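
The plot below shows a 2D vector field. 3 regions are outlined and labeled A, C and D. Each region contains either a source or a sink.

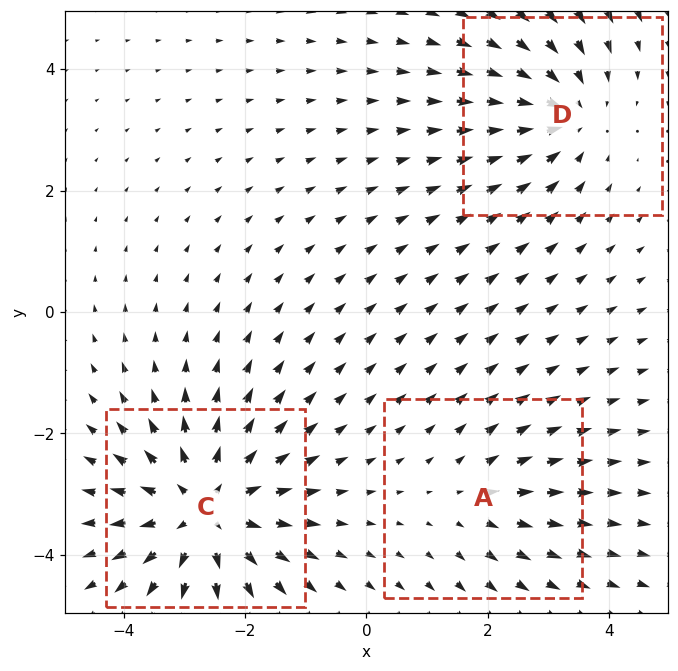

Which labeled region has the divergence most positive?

C

Divergence at each region's feature centre — A: about +2, C: about +4, D: about -3. Region C is most positive.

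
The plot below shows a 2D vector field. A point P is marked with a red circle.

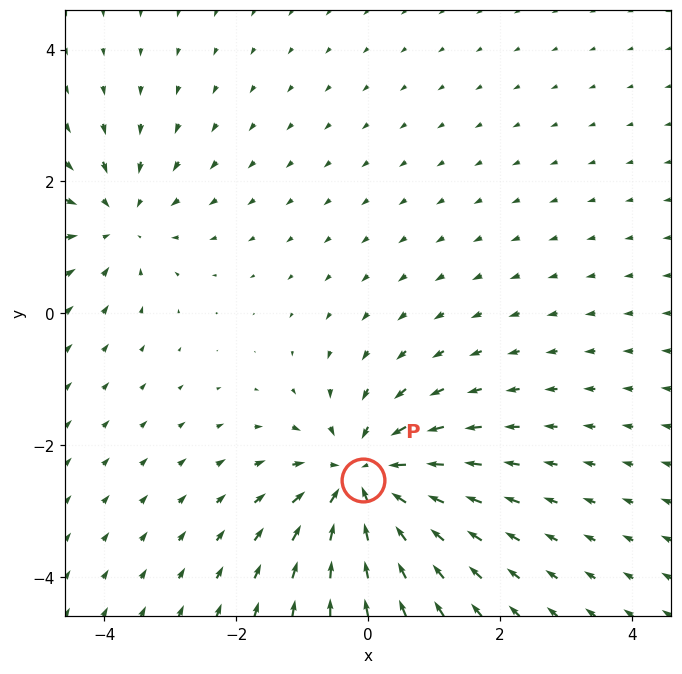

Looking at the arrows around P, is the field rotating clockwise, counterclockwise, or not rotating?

Near P at (-0.1, -2.5) the arrows show no circulation. The curl there is ≈0.

not rotating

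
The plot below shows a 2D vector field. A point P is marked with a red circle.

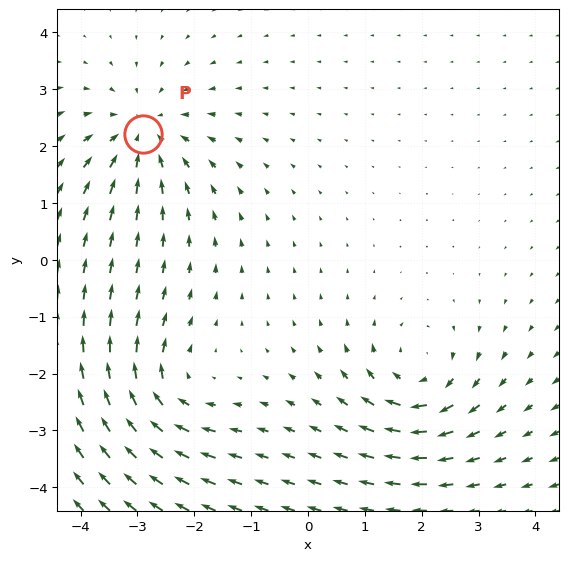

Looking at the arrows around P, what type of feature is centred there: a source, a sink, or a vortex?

sink

At P (-2.9, 2.2) the arrows converge inward. Divergence about -4, curl ≈0 — negative divergence with near-zero curl is a sink.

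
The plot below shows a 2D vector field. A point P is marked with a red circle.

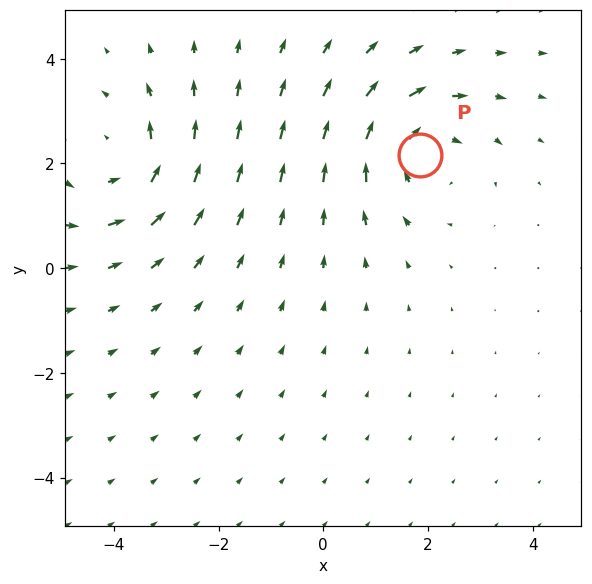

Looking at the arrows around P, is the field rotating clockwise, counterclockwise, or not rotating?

Near P at (1.9, 2.2) the arrows circulate clockwise. The curl (z-component) there is about -3; negative curl means clockwise rotation.

clockwise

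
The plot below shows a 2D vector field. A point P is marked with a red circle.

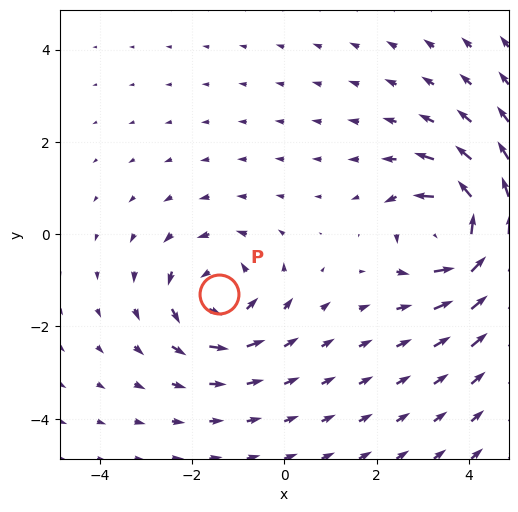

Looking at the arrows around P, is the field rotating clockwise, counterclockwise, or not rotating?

counterclockwise

Near P at (-1.4, -1.3) the arrows circulate counterclockwise. The curl (z-component) there is about +3; positive curl means counterclockwise rotation.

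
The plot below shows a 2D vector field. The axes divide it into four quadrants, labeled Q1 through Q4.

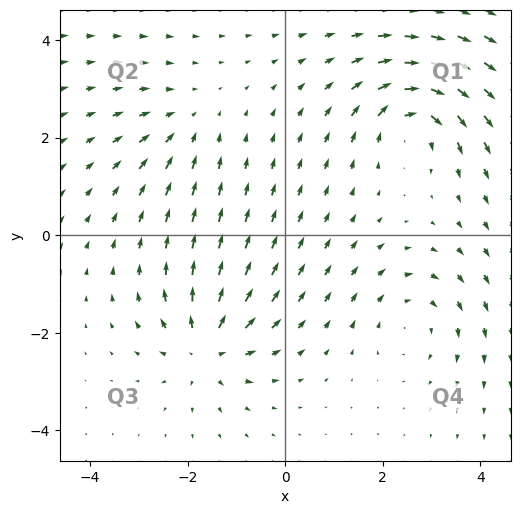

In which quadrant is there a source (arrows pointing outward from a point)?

The source sits at approximately (-1.6, -2.3), which lies in quadrant Q3. The divergence there is about +4, positive as expected for a source.

Q3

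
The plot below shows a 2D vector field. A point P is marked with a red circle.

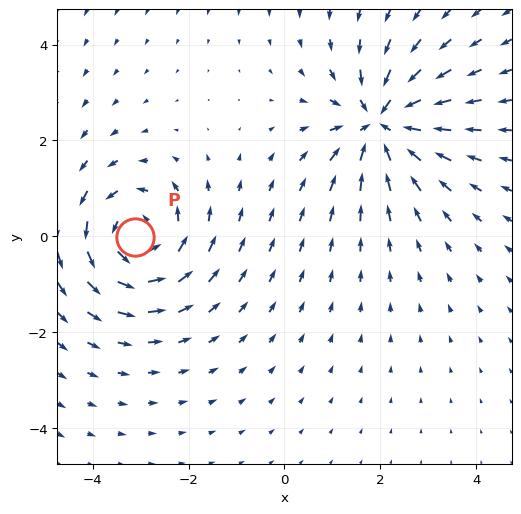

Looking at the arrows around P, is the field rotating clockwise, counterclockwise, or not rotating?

Near P at (-3.1, -0.0) the arrows circulate counterclockwise. The curl (z-component) there is about +4; positive curl means counterclockwise rotation.

counterclockwise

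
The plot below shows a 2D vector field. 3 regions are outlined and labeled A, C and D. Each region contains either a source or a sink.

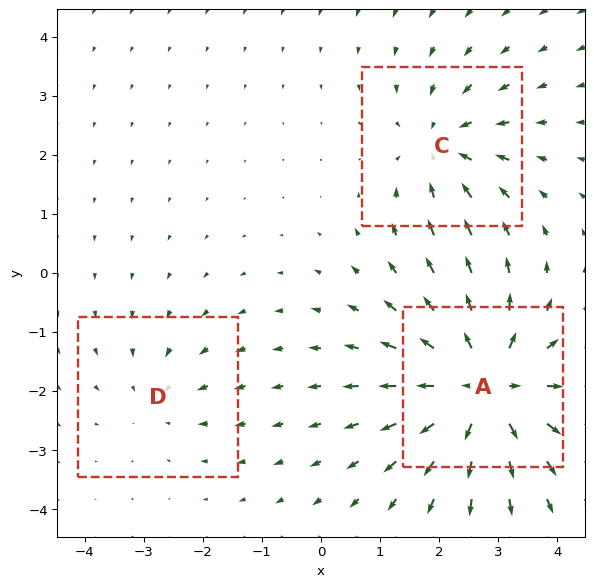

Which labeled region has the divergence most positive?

A

Divergence at each region's feature centre — A: about +5, C: about -3, D: about -2. Region A is most positive.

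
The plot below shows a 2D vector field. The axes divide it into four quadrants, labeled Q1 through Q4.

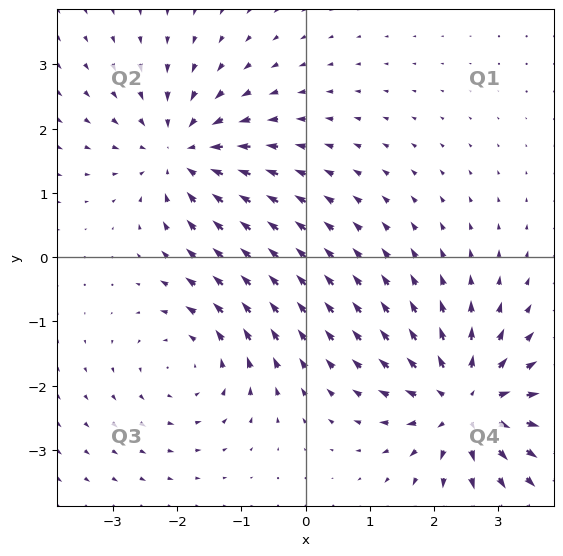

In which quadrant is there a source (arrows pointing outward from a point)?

The source sits at approximately (2.5, -2.3), which lies in quadrant Q4. The divergence there is about +6, positive as expected for a source.

Q4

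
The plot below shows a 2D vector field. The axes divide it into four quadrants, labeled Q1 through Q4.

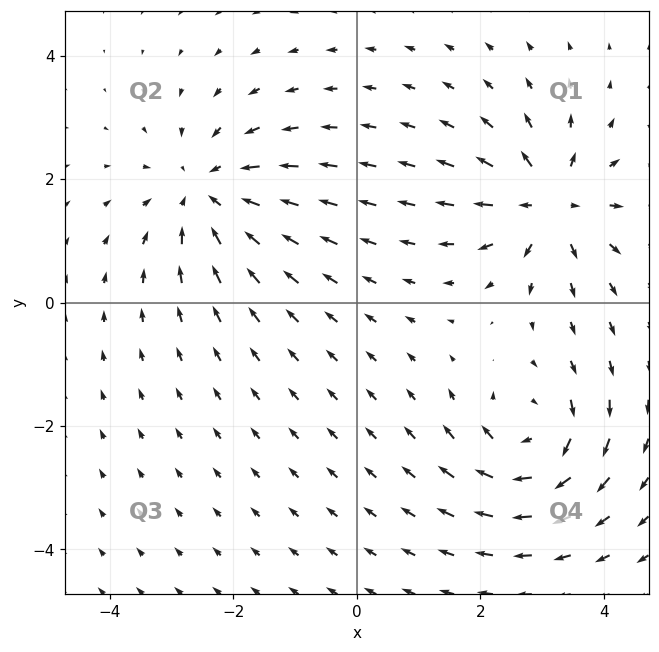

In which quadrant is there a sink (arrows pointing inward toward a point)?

The sink sits at approximately (-2.4, 1.8), which lies in quadrant Q2. The divergence there is about -4, negative as expected for a sink.

Q2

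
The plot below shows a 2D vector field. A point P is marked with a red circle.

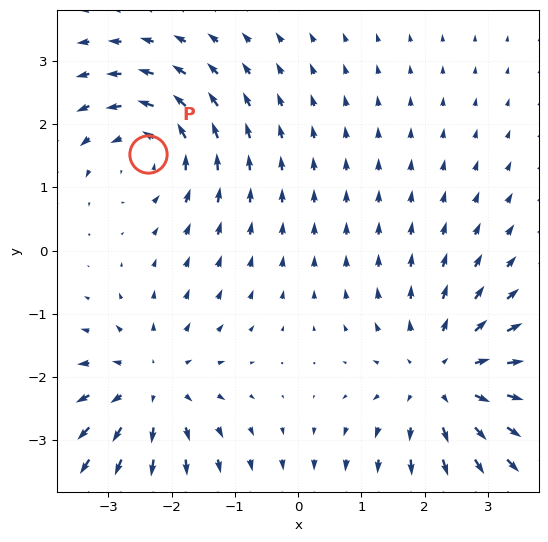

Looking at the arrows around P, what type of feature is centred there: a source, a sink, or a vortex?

At P (-2.4, 1.5) the arrows circulate counterclockwise. Divergence ≈0, curl about +4 — near-zero divergence with nonzero curl is a vortex.

vortex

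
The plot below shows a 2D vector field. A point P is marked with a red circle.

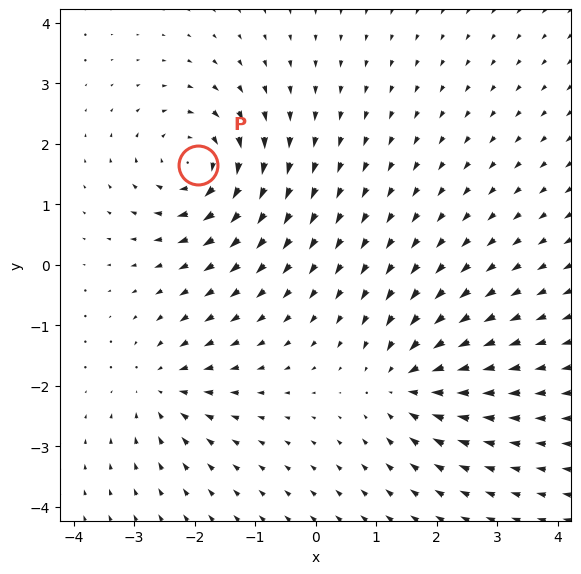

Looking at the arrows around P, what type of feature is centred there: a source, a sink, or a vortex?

vortex

At P (-1.9, 1.7) the arrows circulate clockwise. Divergence ≈0, curl about -5 — near-zero divergence with nonzero curl is a vortex.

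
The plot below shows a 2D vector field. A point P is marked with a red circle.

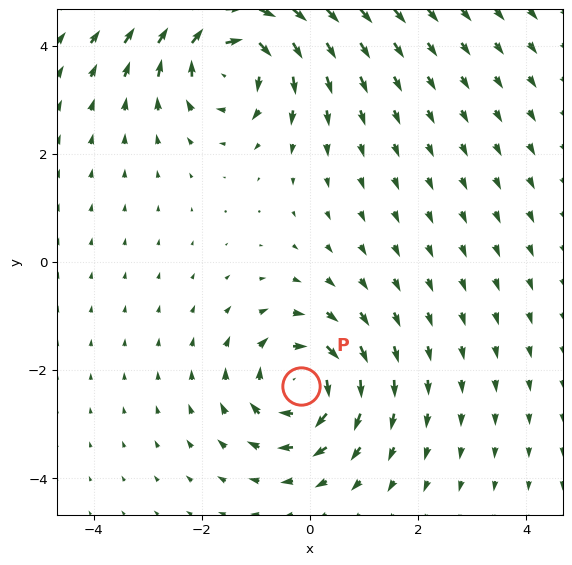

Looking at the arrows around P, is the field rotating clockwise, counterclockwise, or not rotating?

clockwise

Near P at (-0.2, -2.3) the arrows circulate clockwise. The curl (z-component) there is about -5; negative curl means clockwise rotation.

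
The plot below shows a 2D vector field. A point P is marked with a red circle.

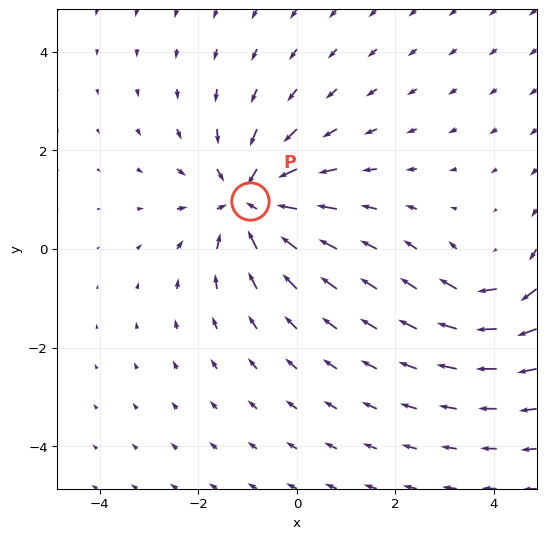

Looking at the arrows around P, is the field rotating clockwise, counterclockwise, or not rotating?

not rotating

Near P at (-1.0, 1.0) the arrows show no circulation. The curl there is ≈0.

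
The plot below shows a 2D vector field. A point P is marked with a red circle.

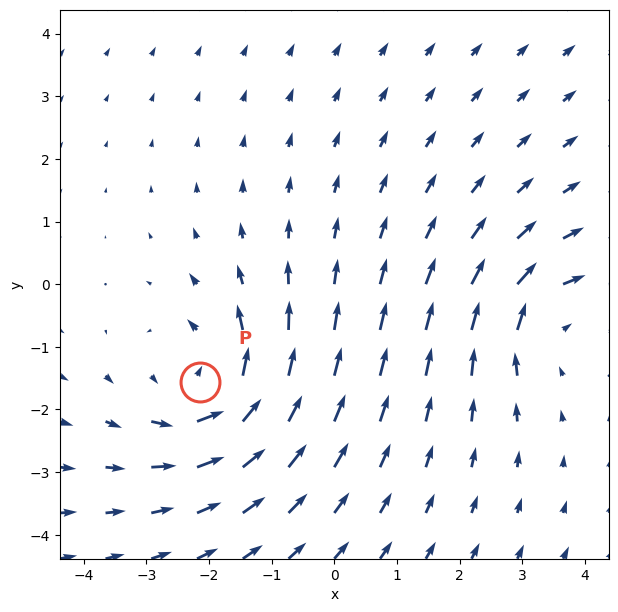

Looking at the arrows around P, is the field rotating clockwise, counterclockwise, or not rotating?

counterclockwise

Near P at (-2.2, -1.6) the arrows circulate counterclockwise. The curl (z-component) there is about +4; positive curl means counterclockwise rotation.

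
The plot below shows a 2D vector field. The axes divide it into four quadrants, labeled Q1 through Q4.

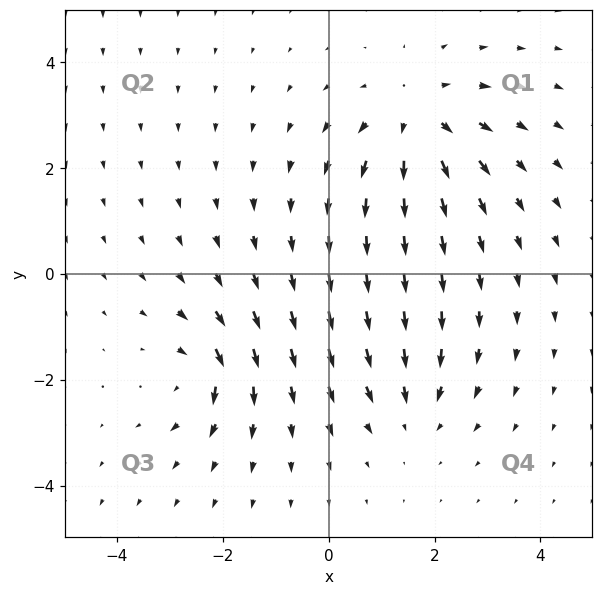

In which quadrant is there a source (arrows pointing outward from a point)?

Q1

The source sits at approximately (1.7, 2.9), which lies in quadrant Q1. The divergence there is about +4, positive as expected for a source.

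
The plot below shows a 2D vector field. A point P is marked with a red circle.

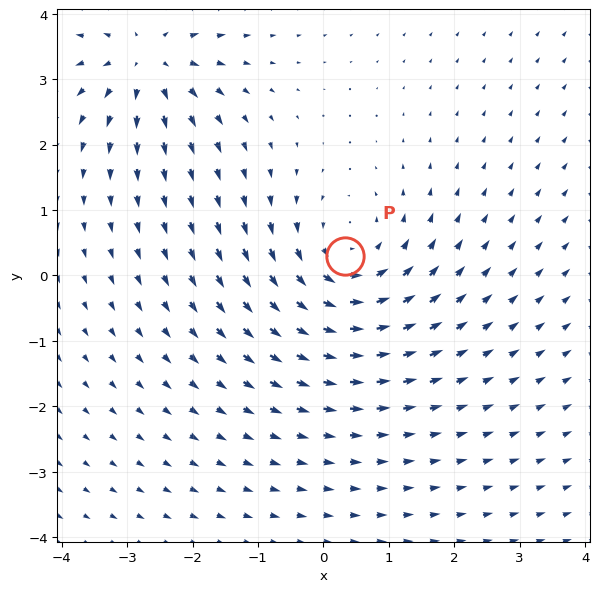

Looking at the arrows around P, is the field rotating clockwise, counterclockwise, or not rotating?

Near P at (0.3, 0.3) the arrows circulate counterclockwise. The curl (z-component) there is about +4; positive curl means counterclockwise rotation.

counterclockwise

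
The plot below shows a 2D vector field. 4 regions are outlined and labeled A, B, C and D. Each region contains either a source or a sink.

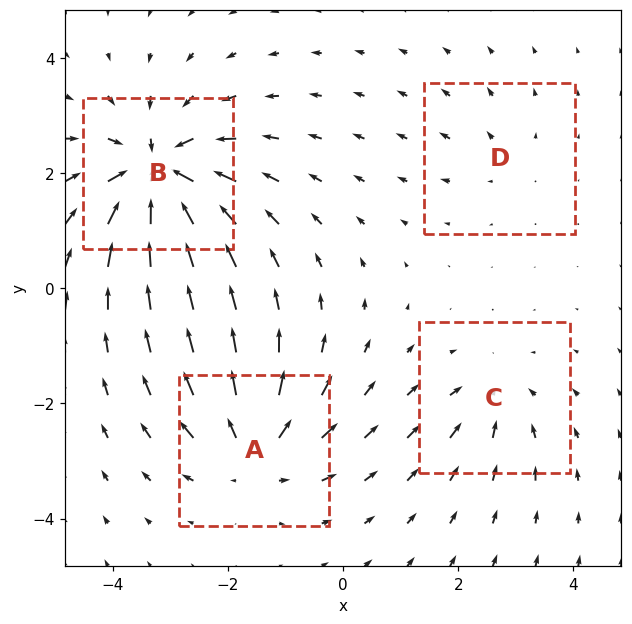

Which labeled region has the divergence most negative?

Divergence at each region's feature centre — A: about +6, B: about -9, C: about -4, D: about +2. Region B is most negative.

B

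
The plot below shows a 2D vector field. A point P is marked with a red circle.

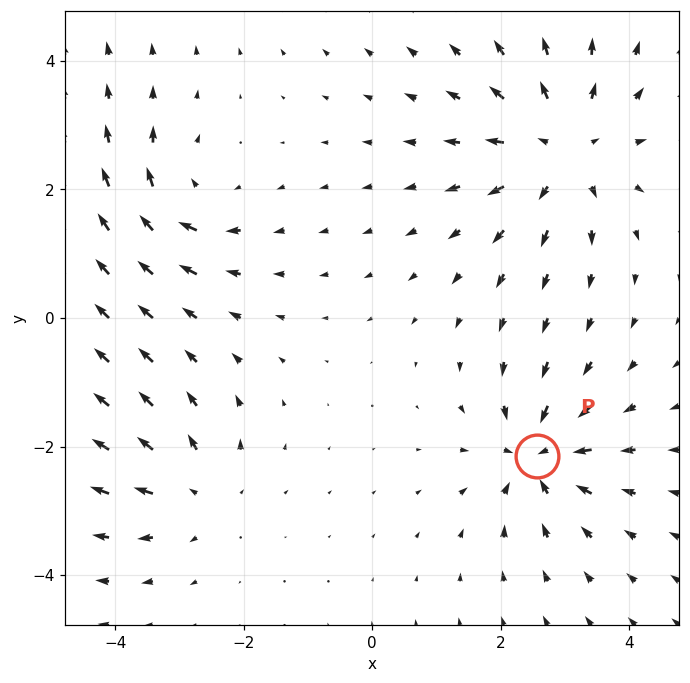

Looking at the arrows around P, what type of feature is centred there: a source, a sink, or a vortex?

At P (2.6, -2.1) the arrows converge inward. Divergence about -5, curl ≈0 — negative divergence with near-zero curl is a sink.

sink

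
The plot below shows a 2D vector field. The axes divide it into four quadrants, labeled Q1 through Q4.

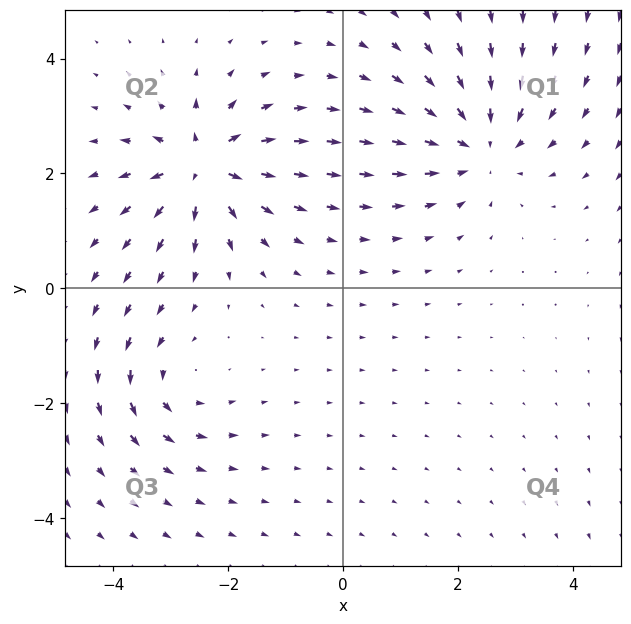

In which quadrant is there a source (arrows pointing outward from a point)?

Q2

The source sits at approximately (-2.4, 2.1), which lies in quadrant Q2. The divergence there is about +5, positive as expected for a source.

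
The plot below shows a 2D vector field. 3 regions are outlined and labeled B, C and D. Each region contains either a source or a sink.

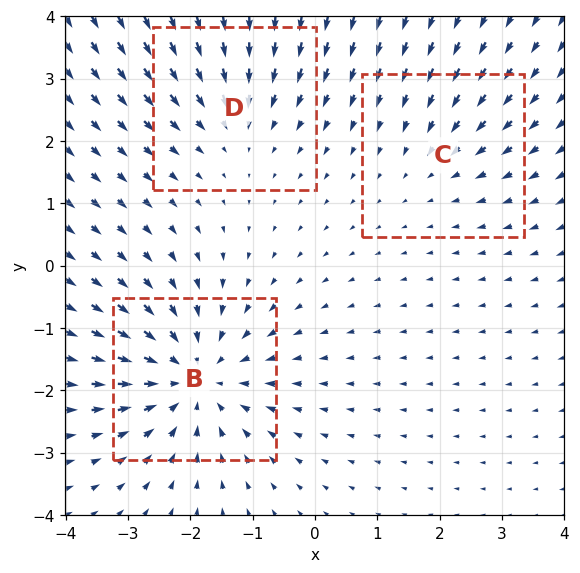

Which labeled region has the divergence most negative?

Divergence at each region's feature centre — B: about -4, C: about -2, D: about -3. Region B is most negative.

B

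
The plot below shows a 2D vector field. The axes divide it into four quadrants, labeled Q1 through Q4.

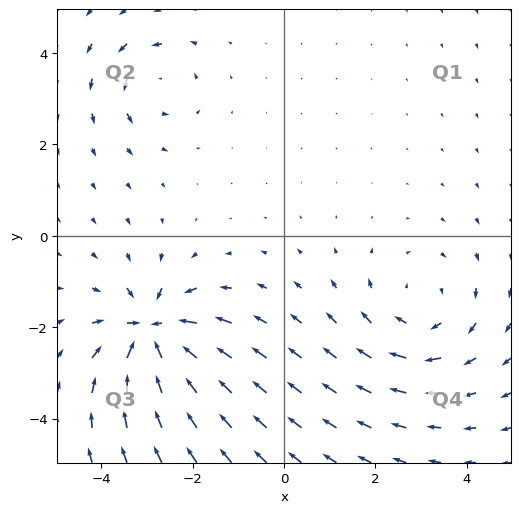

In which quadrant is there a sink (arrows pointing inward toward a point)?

Q3

The sink sits at approximately (-2.9, -2.1), which lies in quadrant Q3. The divergence there is about -6, negative as expected for a sink.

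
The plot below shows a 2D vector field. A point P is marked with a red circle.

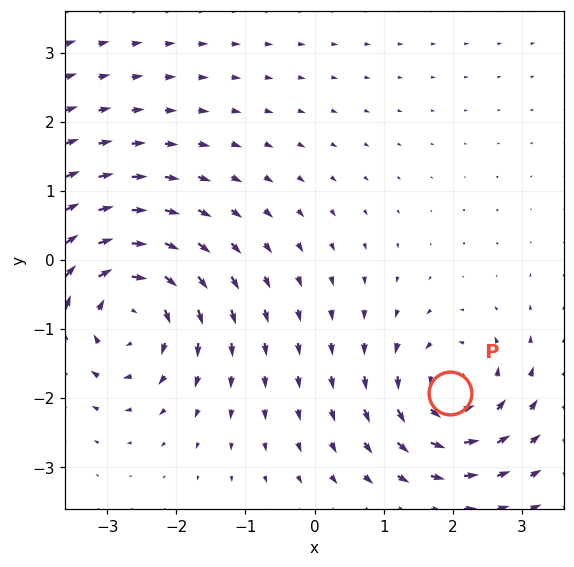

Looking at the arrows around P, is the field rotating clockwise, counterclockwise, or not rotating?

Near P at (2.0, -1.9) the arrows circulate counterclockwise. The curl (z-component) there is about +5; positive curl means counterclockwise rotation.

counterclockwise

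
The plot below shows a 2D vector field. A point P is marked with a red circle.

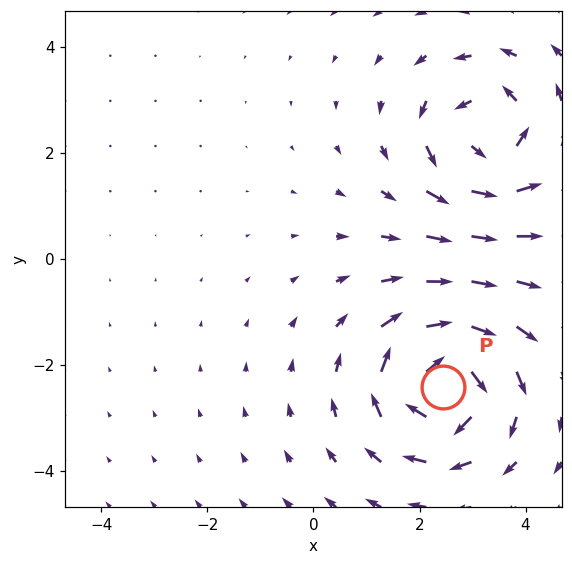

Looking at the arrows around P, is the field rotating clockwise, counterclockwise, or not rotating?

Near P at (2.4, -2.4) the arrows circulate clockwise. The curl (z-component) there is about -5; negative curl means clockwise rotation.

clockwise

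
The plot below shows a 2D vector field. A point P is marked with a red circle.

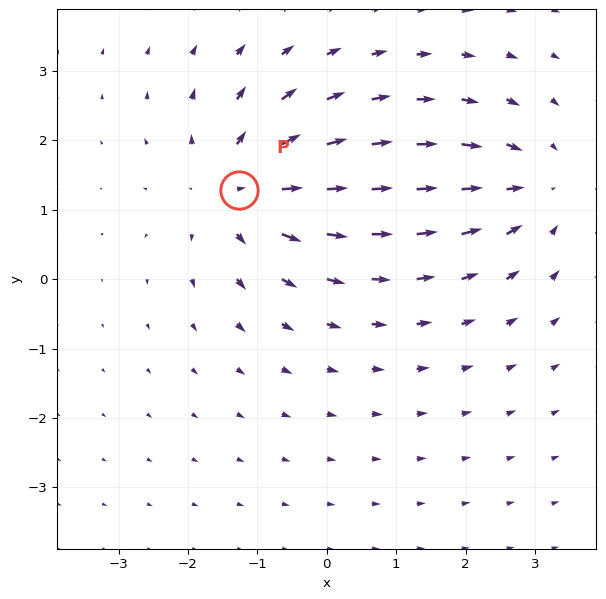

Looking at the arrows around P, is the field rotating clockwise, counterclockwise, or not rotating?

not rotating

Near P at (-1.3, 1.3) the arrows show no circulation. The curl there is ≈0.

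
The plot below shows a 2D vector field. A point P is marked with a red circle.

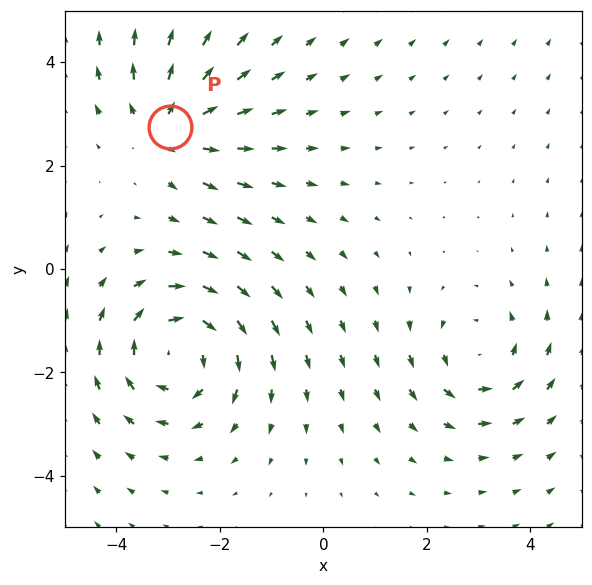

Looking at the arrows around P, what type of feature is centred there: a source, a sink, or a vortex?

At P (-3.0, 2.7) the arrows spread outward. Divergence about +3, curl ≈0 — positive divergence with near-zero curl is a source.

source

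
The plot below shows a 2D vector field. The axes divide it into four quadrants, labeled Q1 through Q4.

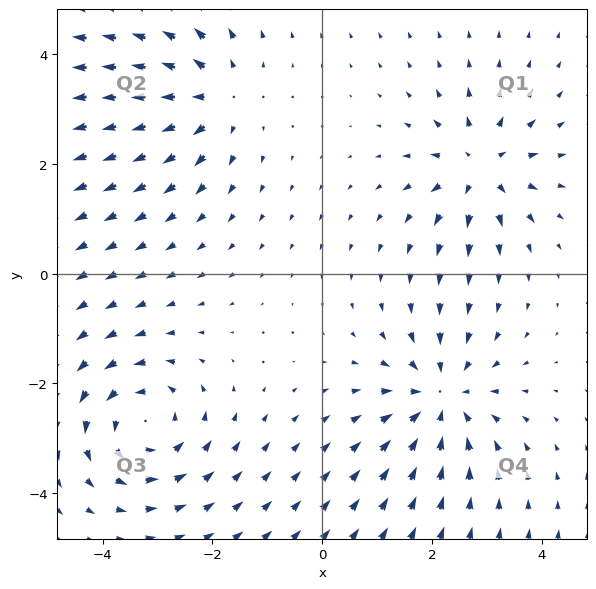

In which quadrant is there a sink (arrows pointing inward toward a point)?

The sink sits at approximately (2.2, -2.3), which lies in quadrant Q4. The divergence there is about -5, negative as expected for a sink.

Q4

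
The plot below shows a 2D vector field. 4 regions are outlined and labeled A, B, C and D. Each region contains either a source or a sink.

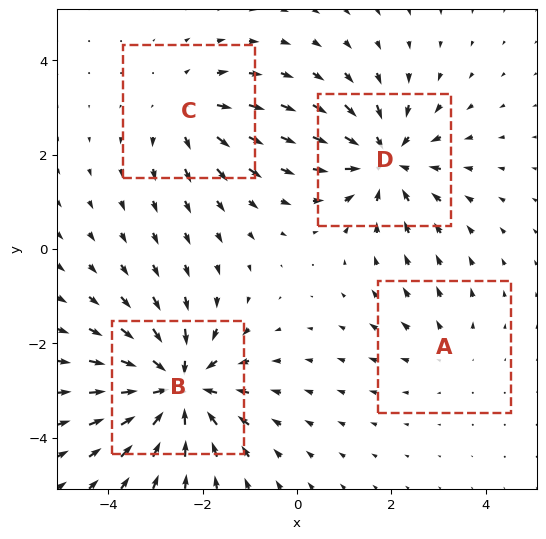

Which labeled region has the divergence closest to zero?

A

Divergence at each region's feature centre — A: about +2, B: about -7, C: about +4, D: about -5. Region A is closest to zero.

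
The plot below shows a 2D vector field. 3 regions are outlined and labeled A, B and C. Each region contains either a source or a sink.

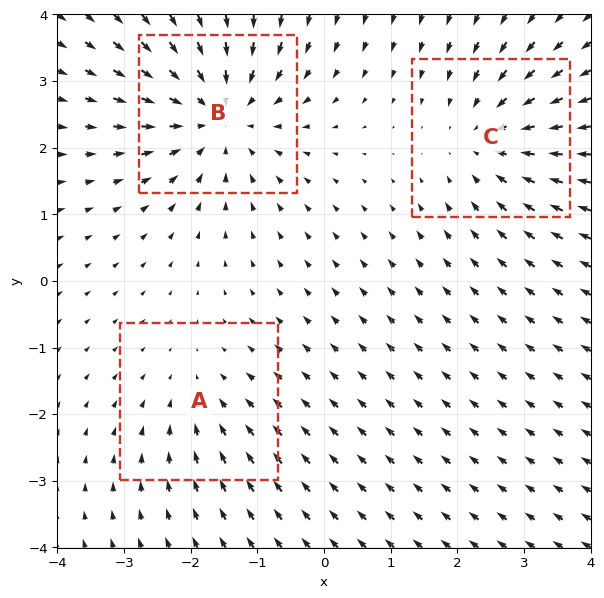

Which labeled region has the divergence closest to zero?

Divergence at each region's feature centre — A: about -2, B: about -4, C: about -3. Region A is closest to zero.

A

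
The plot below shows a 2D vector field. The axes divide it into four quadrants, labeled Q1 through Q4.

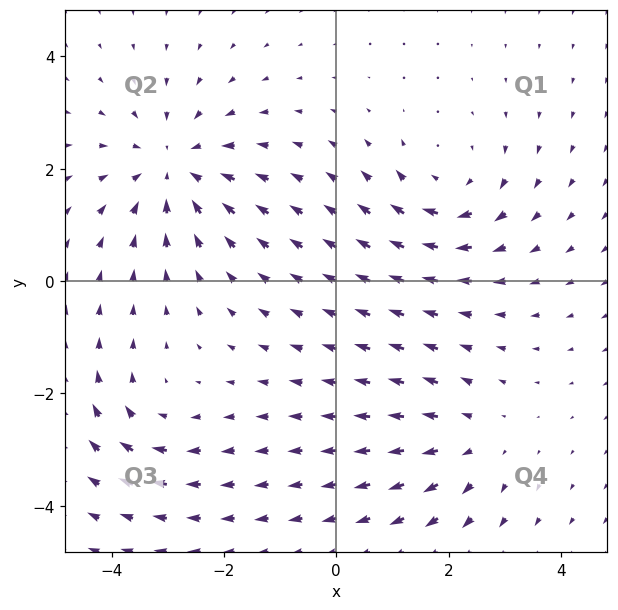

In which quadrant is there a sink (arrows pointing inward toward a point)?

Q2

The sink sits at approximately (-2.9, 2.0), which lies in quadrant Q2. The divergence there is about -4, negative as expected for a sink.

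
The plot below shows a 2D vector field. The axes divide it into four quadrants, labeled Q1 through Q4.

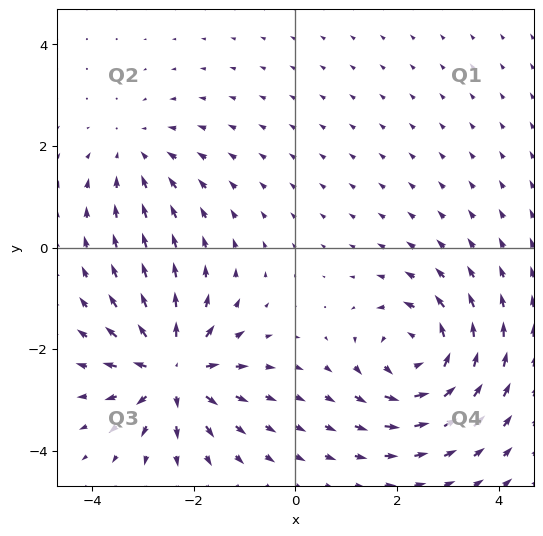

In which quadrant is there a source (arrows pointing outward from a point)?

Q3

The source sits at approximately (-2.4, -2.4), which lies in quadrant Q3. The divergence there is about +7, positive as expected for a source.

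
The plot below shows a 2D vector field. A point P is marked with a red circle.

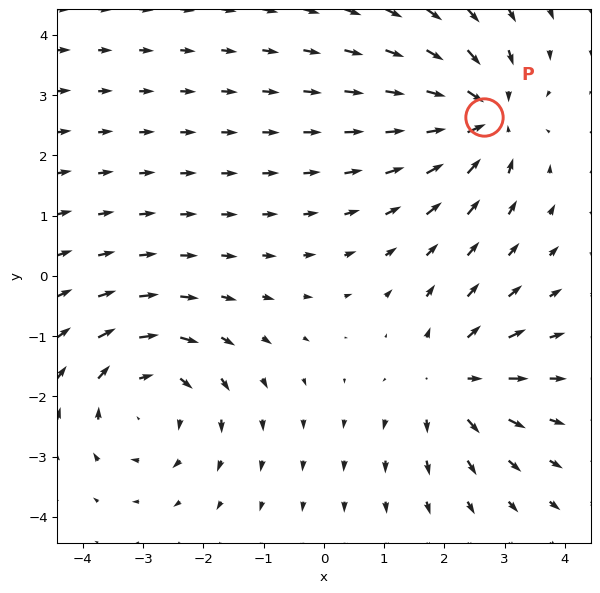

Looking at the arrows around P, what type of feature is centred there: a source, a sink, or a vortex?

sink

At P (2.6, 2.6) the arrows converge inward. Divergence about -6, curl ≈0 — negative divergence with near-zero curl is a sink.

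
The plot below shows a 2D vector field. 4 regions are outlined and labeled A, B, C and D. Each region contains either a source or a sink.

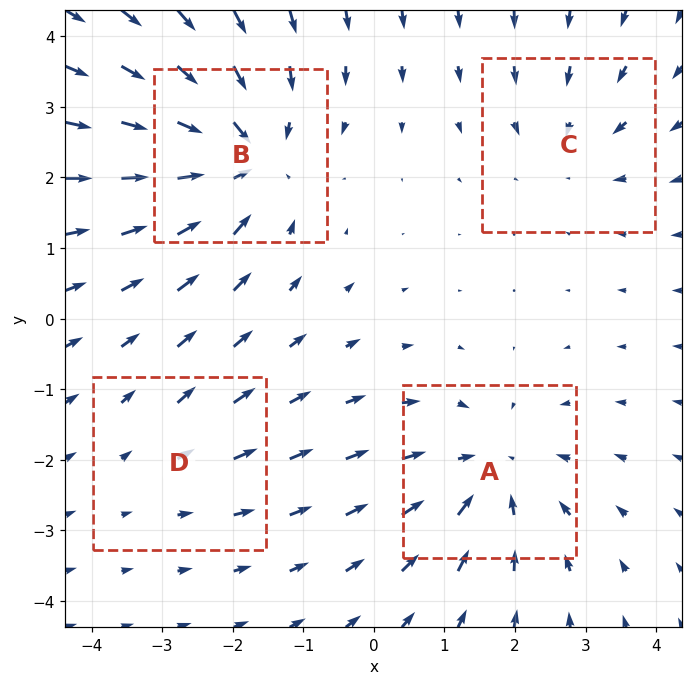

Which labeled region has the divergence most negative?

B

Divergence at each region's feature centre — A: about -4, B: about -6, C: about -3, D: about +2. Region B is most negative.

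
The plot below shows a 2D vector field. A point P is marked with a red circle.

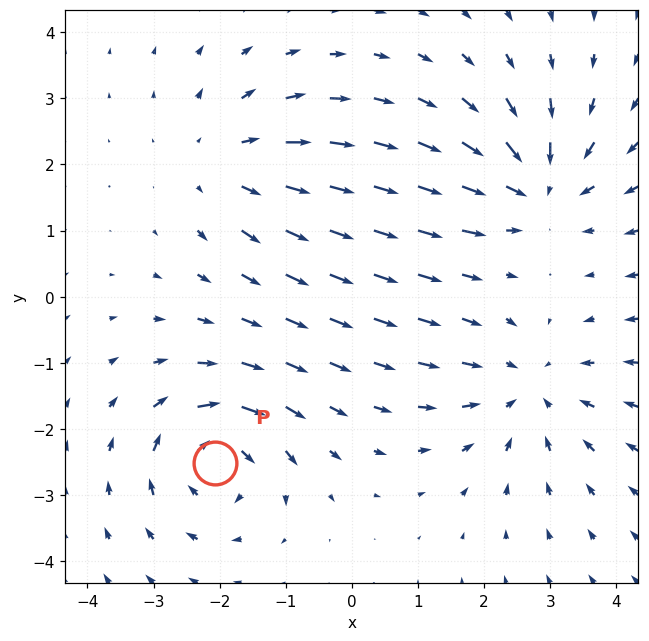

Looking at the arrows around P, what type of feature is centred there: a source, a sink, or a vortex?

At P (-2.1, -2.5) the arrows circulate clockwise. Divergence ≈0, curl about -6 — near-zero divergence with nonzero curl is a vortex.

vortex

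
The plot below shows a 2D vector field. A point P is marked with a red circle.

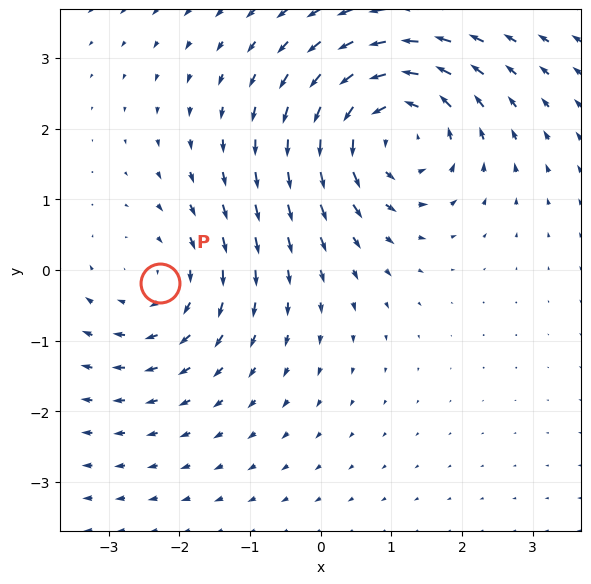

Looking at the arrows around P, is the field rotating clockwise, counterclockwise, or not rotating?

Near P at (-2.3, -0.2) the arrows circulate clockwise. The curl (z-component) there is about -2; negative curl means clockwise rotation.

clockwise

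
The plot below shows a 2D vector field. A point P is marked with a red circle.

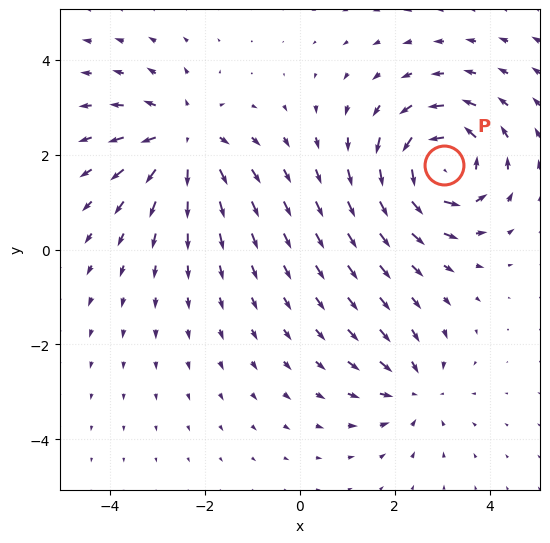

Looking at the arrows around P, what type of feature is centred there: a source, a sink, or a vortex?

vortex

At P (3.0, 1.8) the arrows circulate counterclockwise. Divergence ≈0, curl about +6 — near-zero divergence with nonzero curl is a vortex.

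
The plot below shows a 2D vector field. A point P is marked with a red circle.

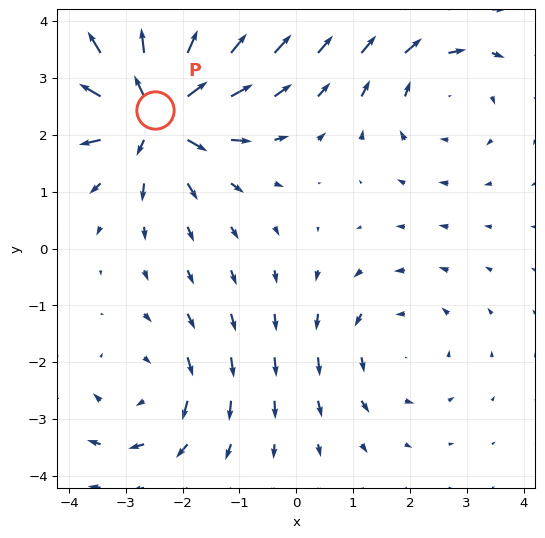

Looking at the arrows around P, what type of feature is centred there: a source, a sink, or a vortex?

source

At P (-2.5, 2.4) the arrows spread outward. Divergence about +6, curl ≈0 — positive divergence with near-zero curl is a source.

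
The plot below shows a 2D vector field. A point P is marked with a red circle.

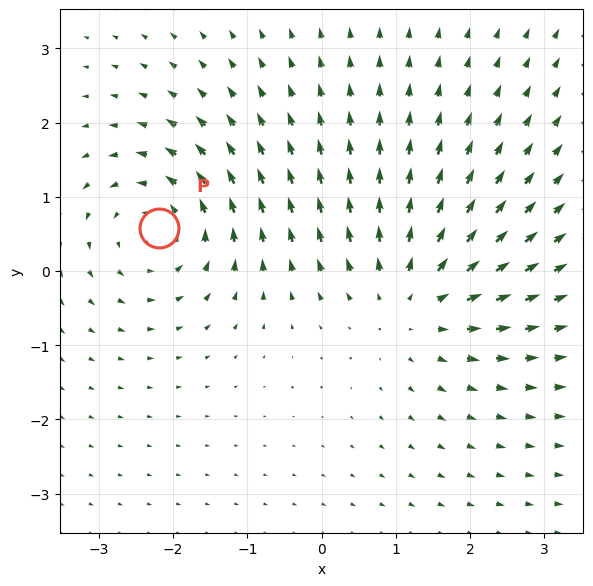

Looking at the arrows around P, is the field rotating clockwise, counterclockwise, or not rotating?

counterclockwise

Near P at (-2.2, 0.6) the arrows circulate counterclockwise. The curl (z-component) there is about +3; positive curl means counterclockwise rotation.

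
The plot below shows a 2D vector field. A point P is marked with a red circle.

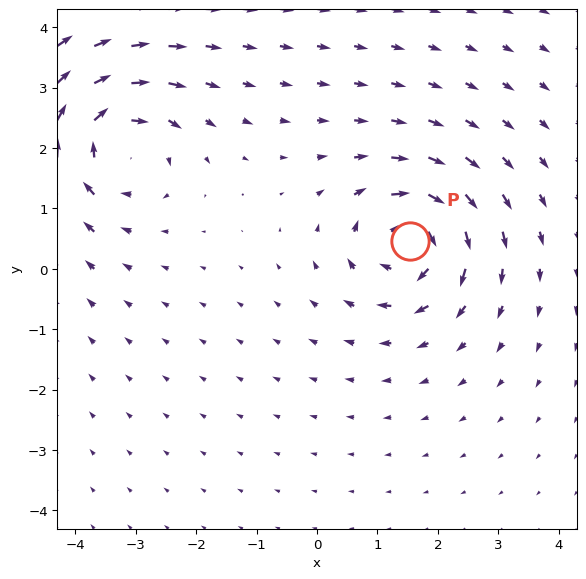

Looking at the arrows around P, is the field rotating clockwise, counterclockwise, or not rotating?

clockwise

Near P at (1.5, 0.5) the arrows circulate clockwise. The curl (z-component) there is about -5; negative curl means clockwise rotation.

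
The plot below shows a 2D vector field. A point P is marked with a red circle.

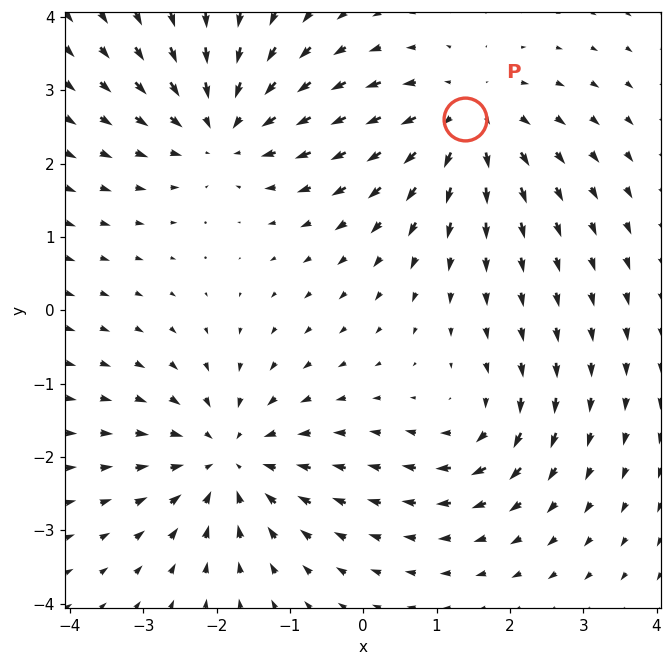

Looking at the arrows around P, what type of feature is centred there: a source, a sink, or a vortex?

source

At P (1.4, 2.6) the arrows spread outward. Divergence about +5, curl ≈0 — positive divergence with near-zero curl is a source.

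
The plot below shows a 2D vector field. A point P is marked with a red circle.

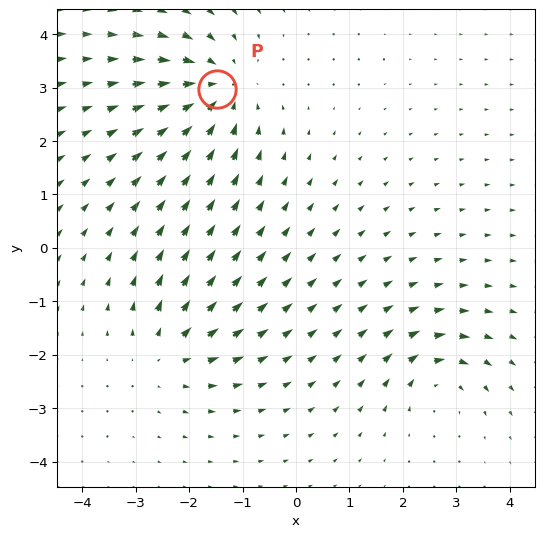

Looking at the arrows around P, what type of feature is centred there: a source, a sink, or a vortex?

sink

At P (-1.5, 3.0) the arrows converge inward. Divergence about -5, curl ≈0 — negative divergence with near-zero curl is a sink.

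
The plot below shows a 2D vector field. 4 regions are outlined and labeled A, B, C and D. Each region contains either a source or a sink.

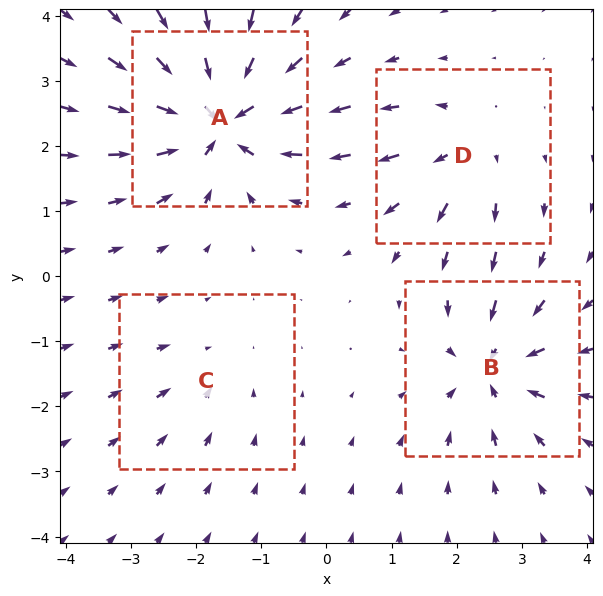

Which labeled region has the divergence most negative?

A

Divergence at each region's feature centre — A: about -9, B: about -6, C: about -3, D: about +4. Region A is most negative.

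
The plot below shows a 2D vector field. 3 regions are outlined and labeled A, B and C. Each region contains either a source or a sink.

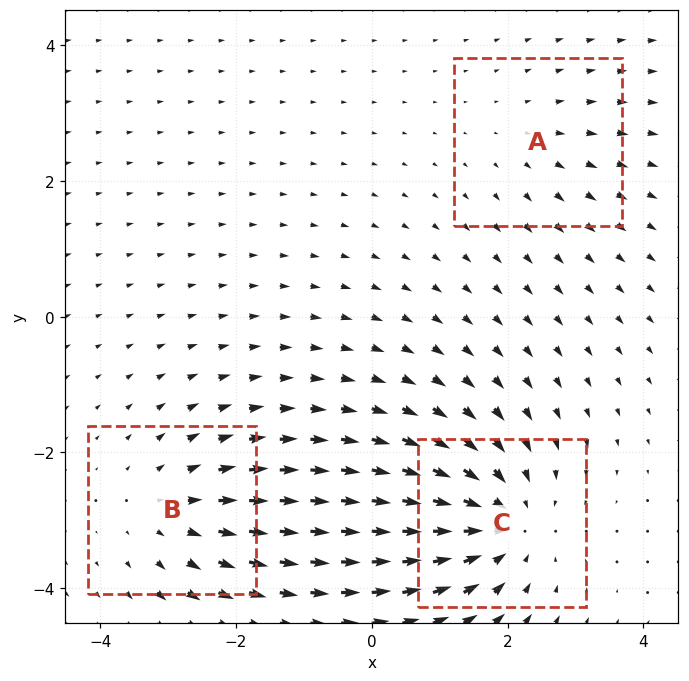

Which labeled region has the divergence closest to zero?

A

Divergence at each region's feature centre — A: about +2, B: about +3, C: about -4. Region A is closest to zero.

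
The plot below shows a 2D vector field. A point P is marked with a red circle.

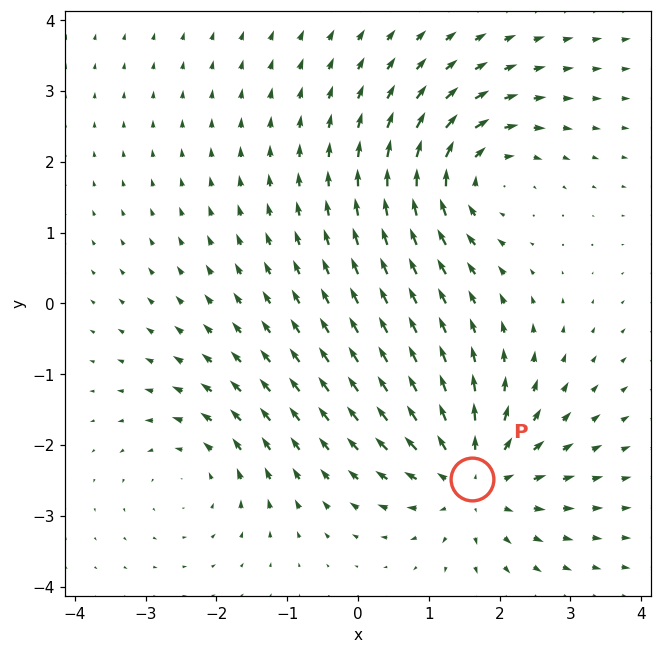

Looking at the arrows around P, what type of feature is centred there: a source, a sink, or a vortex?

source

At P (1.6, -2.5) the arrows spread outward. Divergence about +6, curl ≈0 — positive divergence with near-zero curl is a source.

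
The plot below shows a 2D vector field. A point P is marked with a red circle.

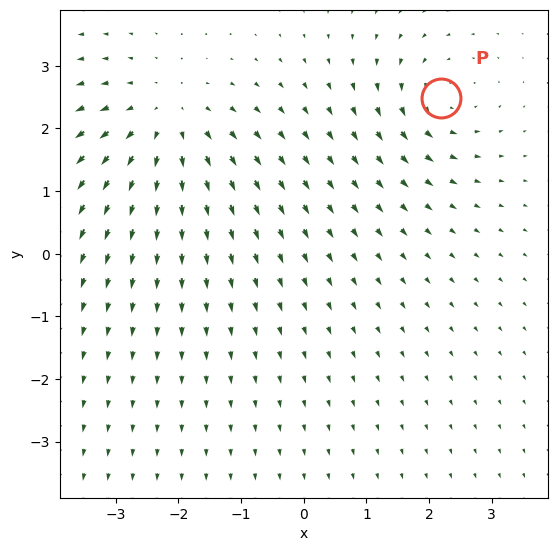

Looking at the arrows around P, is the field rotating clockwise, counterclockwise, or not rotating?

counterclockwise

Near P at (2.2, 2.5) the arrows circulate counterclockwise. The curl (z-component) there is about +4; positive curl means counterclockwise rotation.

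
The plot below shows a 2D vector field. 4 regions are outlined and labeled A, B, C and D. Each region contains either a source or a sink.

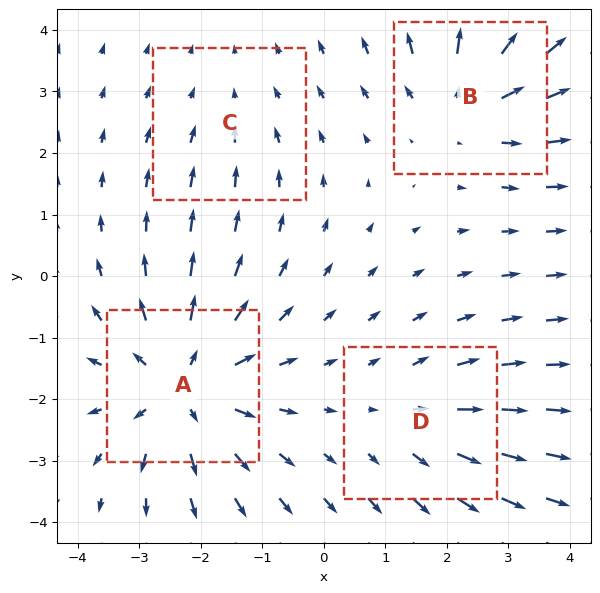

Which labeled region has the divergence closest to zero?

Divergence at each region's feature centre — A: about +6, B: about +4, C: about -2, D: about +3. Region C is closest to zero.

C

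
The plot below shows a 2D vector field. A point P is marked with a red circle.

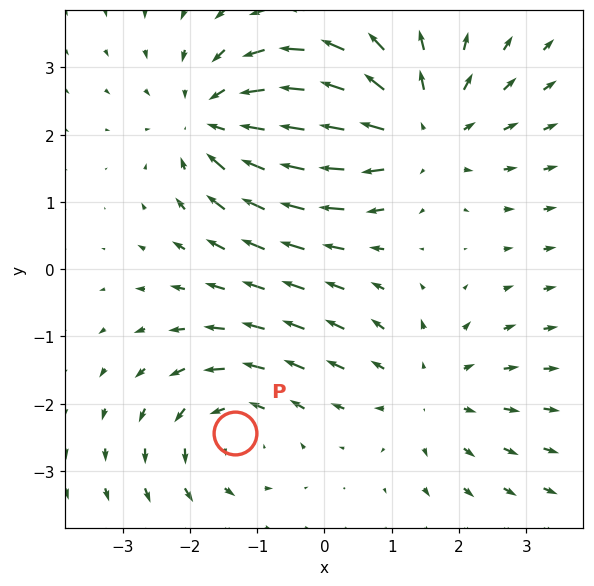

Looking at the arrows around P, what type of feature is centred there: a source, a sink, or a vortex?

At P (-1.3, -2.4) the arrows circulate counterclockwise. Divergence ≈0, curl about +3 — near-zero divergence with nonzero curl is a vortex.

vortex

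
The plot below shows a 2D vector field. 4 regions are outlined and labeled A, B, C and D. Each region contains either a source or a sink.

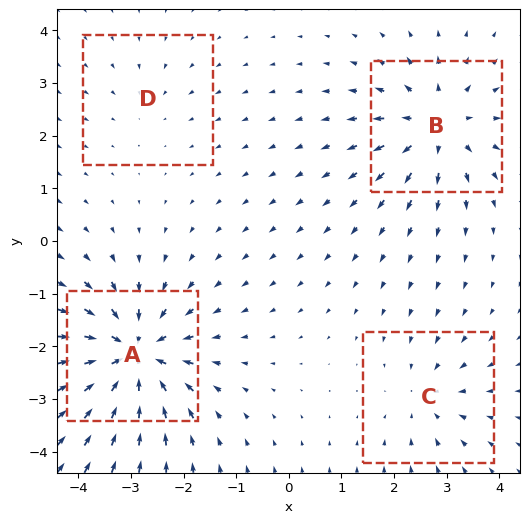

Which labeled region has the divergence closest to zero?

Divergence at each region's feature centre — A: about -9, B: about +6, C: about -4, D: about -2. Region D is closest to zero.

D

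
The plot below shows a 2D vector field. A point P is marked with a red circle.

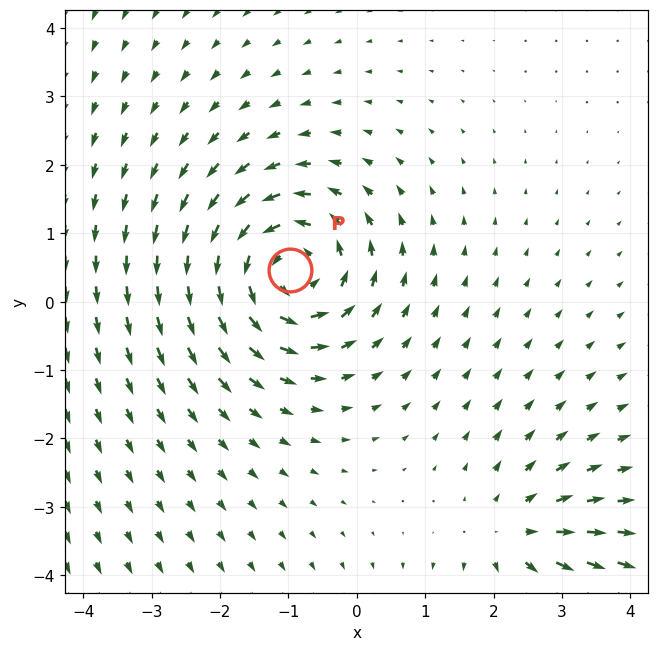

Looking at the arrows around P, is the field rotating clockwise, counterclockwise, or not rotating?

Near P at (-1.0, 0.5) the arrows circulate counterclockwise. The curl (z-component) there is about +5; positive curl means counterclockwise rotation.

counterclockwise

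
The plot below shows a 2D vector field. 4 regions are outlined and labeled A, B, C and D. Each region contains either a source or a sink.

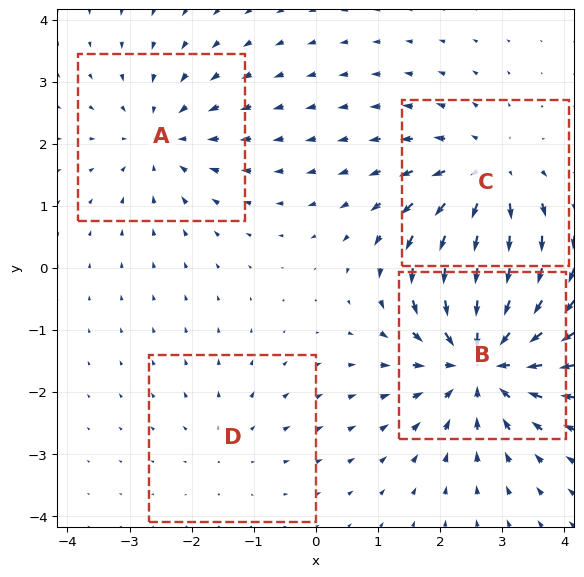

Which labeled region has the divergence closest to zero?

D

Divergence at each region's feature centre — A: about -3, B: about -6, C: about +4, D: about +2. Region D is closest to zero.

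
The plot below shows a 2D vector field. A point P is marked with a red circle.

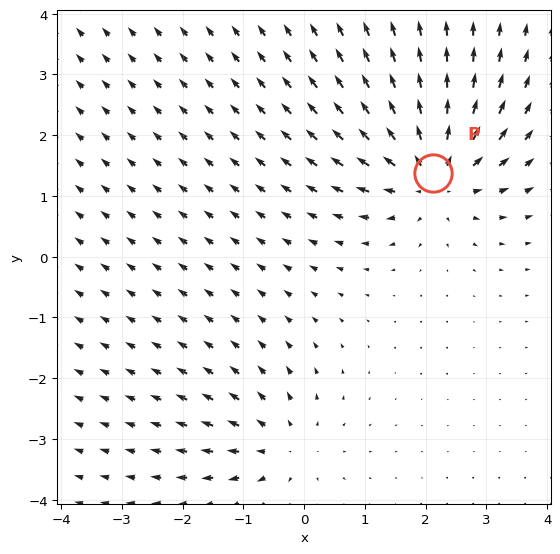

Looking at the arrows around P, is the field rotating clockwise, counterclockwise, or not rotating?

Near P at (2.1, 1.4) the arrows show no circulation. The curl there is ≈0.

not rotating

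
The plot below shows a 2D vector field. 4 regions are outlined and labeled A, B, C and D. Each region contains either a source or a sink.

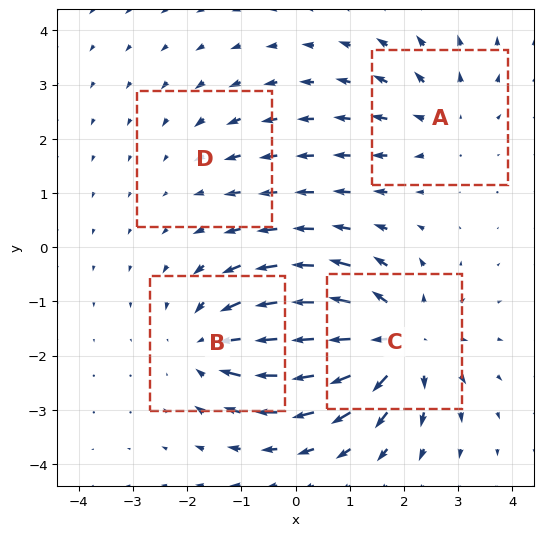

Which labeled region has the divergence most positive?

C

Divergence at each region's feature centre — A: about +3, B: about -4, C: about +6, D: about -2. Region C is most positive.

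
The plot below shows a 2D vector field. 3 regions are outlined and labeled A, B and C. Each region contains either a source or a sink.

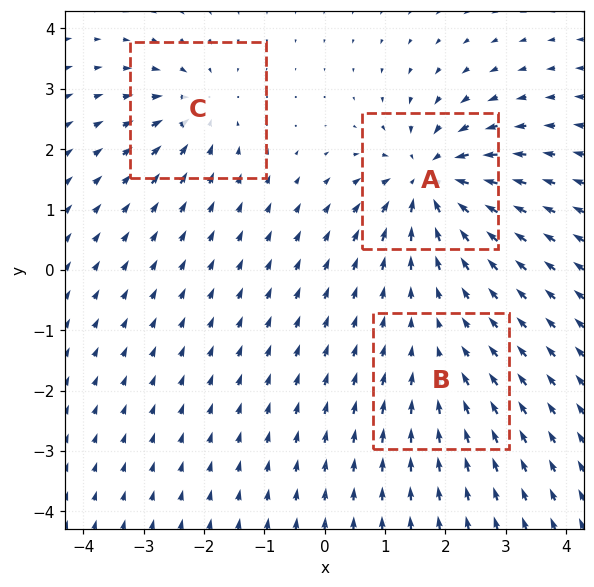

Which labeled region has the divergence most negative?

Divergence at each region's feature centre — A: about -6, B: about -2, C: about -4. Region A is most negative.

A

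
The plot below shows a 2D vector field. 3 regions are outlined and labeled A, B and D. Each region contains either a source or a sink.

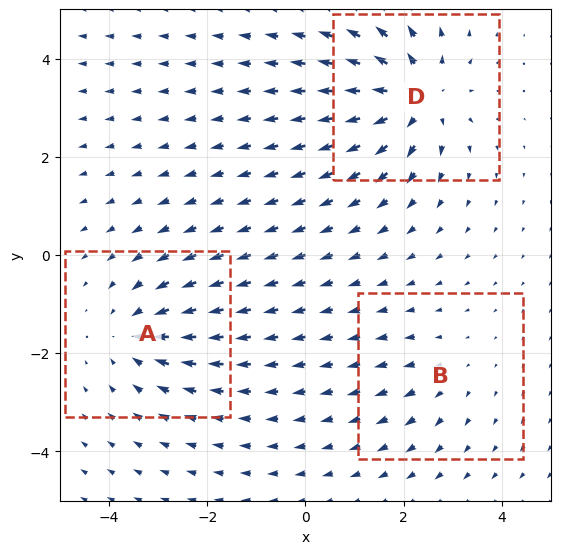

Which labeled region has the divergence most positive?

Divergence at each region's feature centre — A: about -3, B: about +2, D: about +5. Region D is most positive.

D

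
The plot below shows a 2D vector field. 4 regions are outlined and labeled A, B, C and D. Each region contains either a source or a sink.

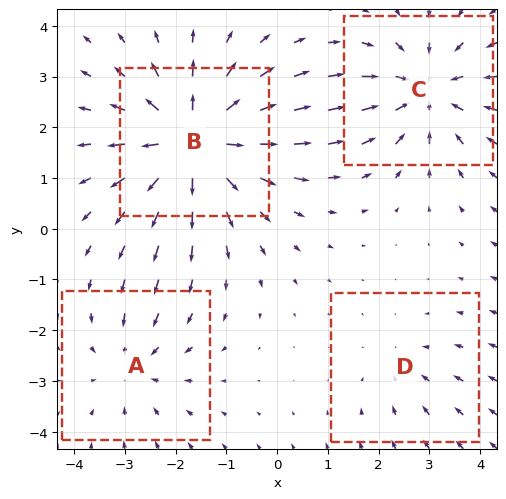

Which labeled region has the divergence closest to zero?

D

Divergence at each region's feature centre — A: about -3, B: about +6, C: about -5, D: about -2. Region D is closest to zero.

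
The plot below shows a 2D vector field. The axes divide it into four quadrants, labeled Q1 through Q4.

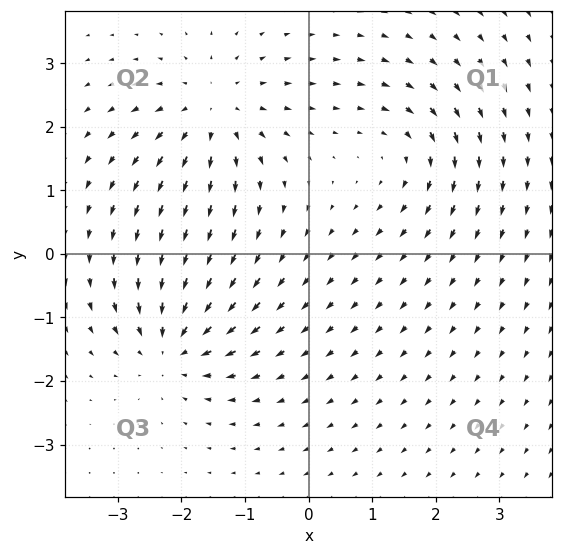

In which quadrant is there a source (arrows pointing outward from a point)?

The source sits at approximately (-1.5, 2.2), which lies in quadrant Q2. The divergence there is about +4, positive as expected for a source.

Q2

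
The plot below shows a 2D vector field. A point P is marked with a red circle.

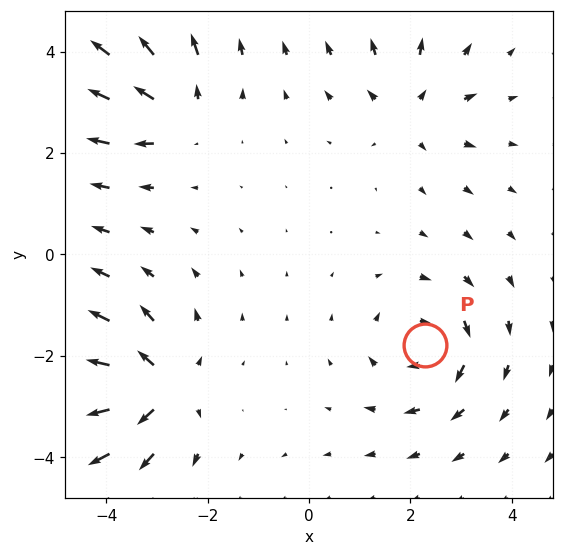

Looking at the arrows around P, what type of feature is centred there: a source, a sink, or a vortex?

At P (2.3, -1.8) the arrows circulate clockwise. Divergence ≈0, curl about -4 — near-zero divergence with nonzero curl is a vortex.

vortex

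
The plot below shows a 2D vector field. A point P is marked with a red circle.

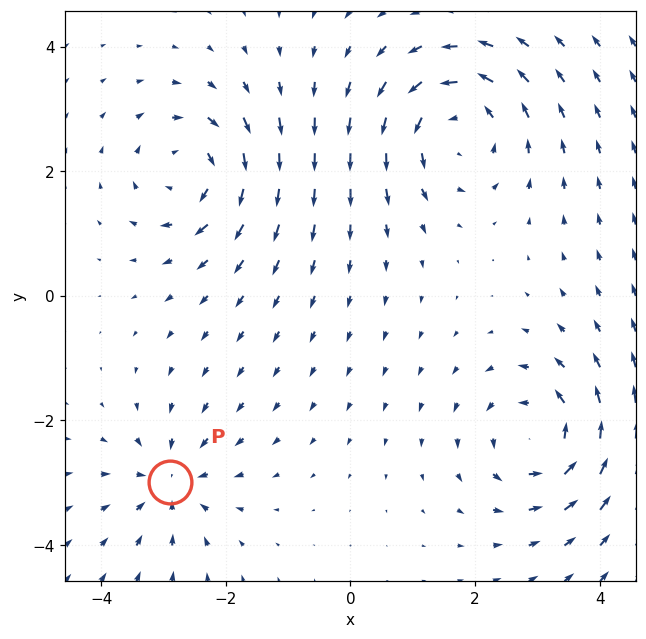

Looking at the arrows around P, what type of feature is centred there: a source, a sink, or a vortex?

sink

At P (-2.9, -3.0) the arrows converge inward. Divergence about -4, curl ≈0 — negative divergence with near-zero curl is a sink.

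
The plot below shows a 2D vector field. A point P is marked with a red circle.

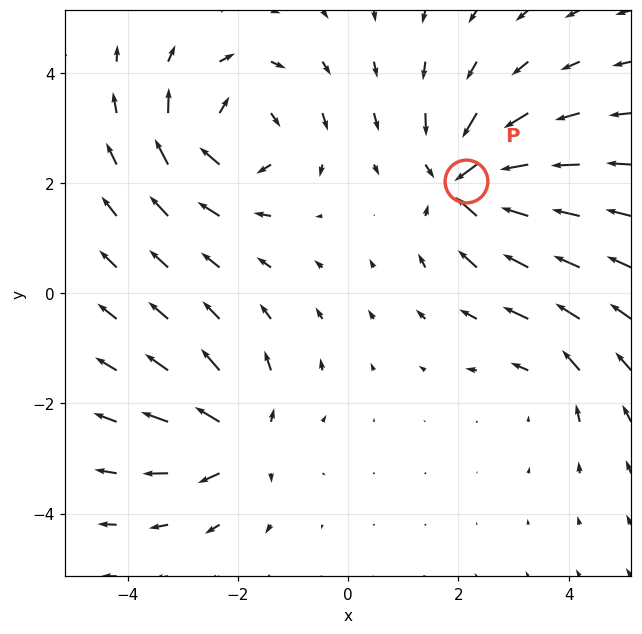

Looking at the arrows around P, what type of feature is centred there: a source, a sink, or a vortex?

sink

At P (2.1, 2.0) the arrows converge inward. Divergence about -5, curl ≈0 — negative divergence with near-zero curl is a sink.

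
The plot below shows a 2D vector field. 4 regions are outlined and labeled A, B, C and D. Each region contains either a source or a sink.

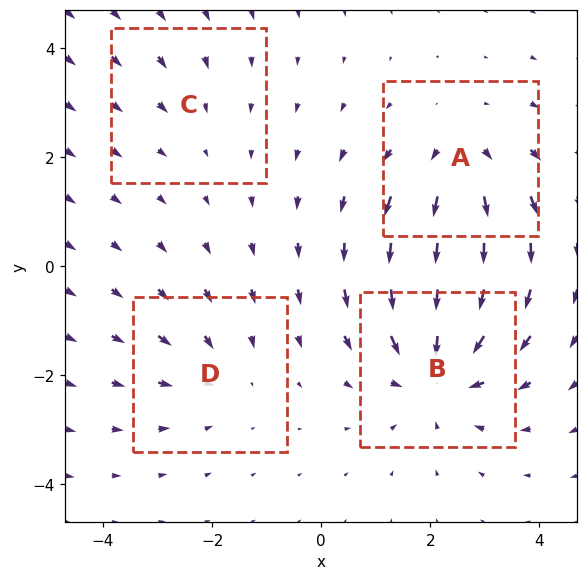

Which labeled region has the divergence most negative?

B

Divergence at each region's feature centre — A: about +4, B: about -6, C: about -2, D: about -3. Region B is most negative.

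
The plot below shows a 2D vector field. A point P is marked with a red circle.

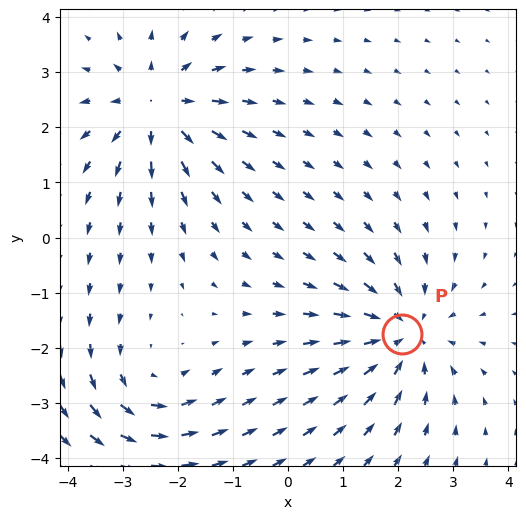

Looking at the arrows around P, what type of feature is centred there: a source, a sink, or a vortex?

sink

At P (2.1, -1.7) the arrows converge inward. Divergence about -4, curl ≈0 — negative divergence with near-zero curl is a sink.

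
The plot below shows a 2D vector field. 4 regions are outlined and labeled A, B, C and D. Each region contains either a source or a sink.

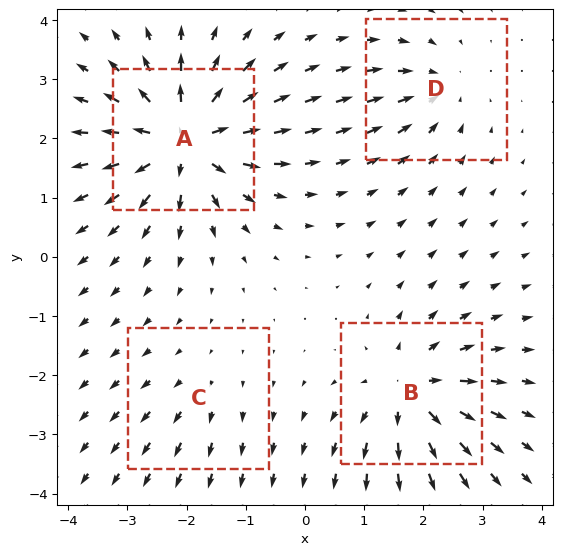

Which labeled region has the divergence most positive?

A

Divergence at each region's feature centre — A: about +9, B: about +7, C: about +2, D: about -4. Region A is most positive.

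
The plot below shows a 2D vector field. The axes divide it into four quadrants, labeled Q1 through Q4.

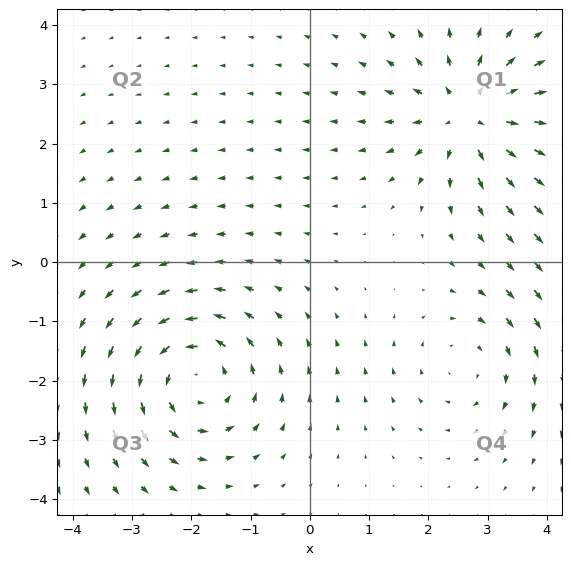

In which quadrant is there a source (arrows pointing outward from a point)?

Q1

The source sits at approximately (2.7, 2.5), which lies in quadrant Q1. The divergence there is about +5, positive as expected for a source.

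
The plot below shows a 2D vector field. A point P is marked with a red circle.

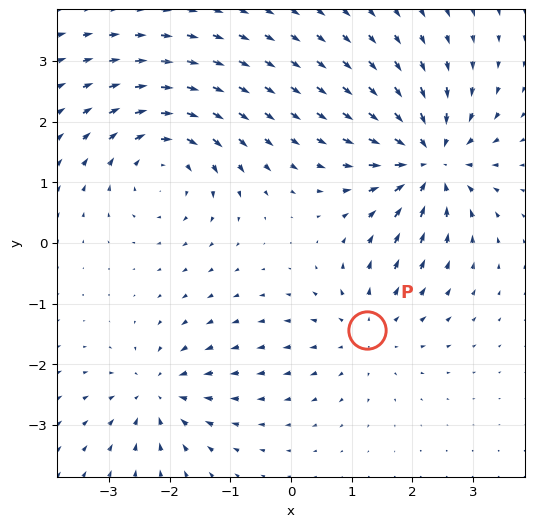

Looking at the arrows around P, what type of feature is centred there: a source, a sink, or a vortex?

At P (1.3, -1.4) the arrows spread outward. Divergence about +3, curl ≈0 — positive divergence with near-zero curl is a source.

source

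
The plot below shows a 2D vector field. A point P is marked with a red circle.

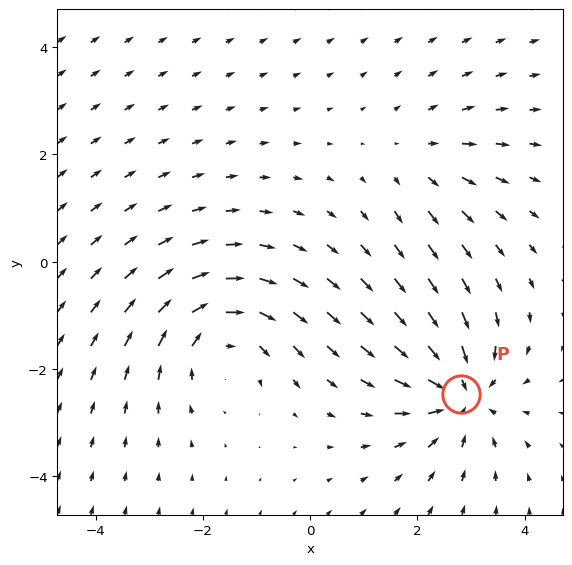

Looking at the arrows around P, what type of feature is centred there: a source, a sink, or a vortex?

At P (2.8, -2.5) the arrows converge inward. Divergence about -5, curl ≈0 — negative divergence with near-zero curl is a sink.

sink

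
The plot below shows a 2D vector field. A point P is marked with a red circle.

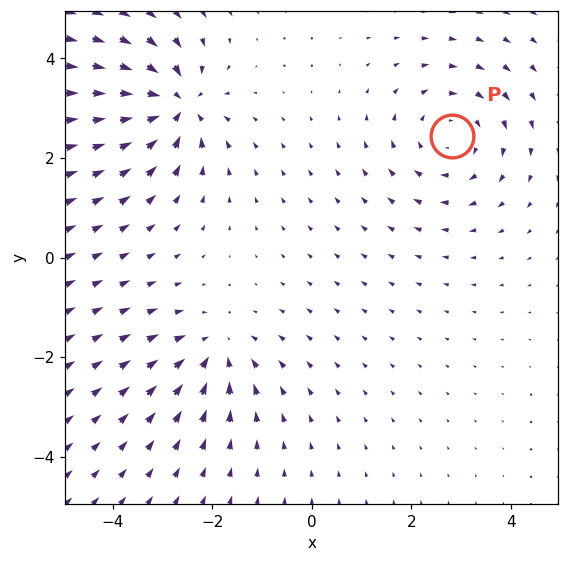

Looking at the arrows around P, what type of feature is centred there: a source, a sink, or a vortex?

vortex

At P (2.8, 2.4) the arrows circulate clockwise. Divergence ≈0, curl about -3 — near-zero divergence with nonzero curl is a vortex.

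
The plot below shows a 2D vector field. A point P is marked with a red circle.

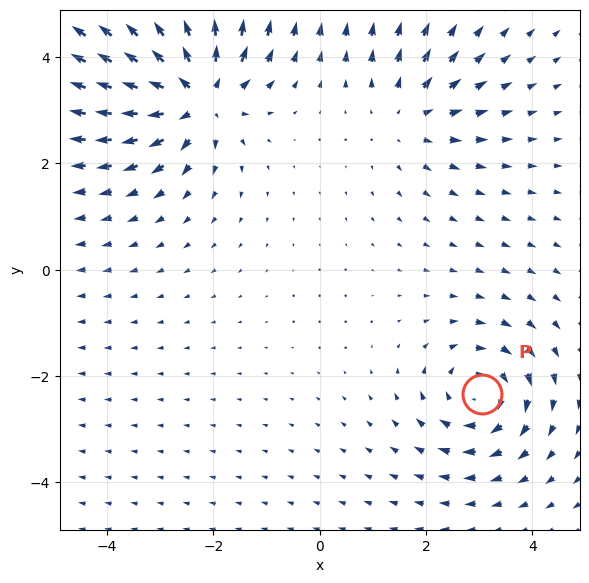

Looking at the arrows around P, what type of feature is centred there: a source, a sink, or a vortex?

vortex

At P (3.0, -2.3) the arrows circulate clockwise. Divergence ≈0, curl about -4 — near-zero divergence with nonzero curl is a vortex.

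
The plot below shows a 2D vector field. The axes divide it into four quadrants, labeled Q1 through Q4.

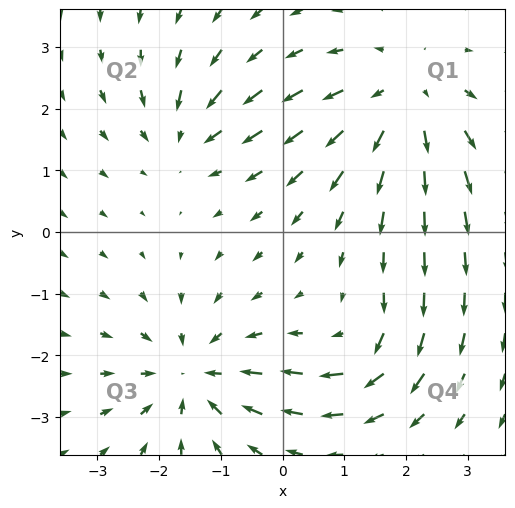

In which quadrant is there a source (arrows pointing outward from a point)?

Q1

The source sits at approximately (2.0, 2.1), which lies in quadrant Q1. The divergence there is about +4, positive as expected for a source.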